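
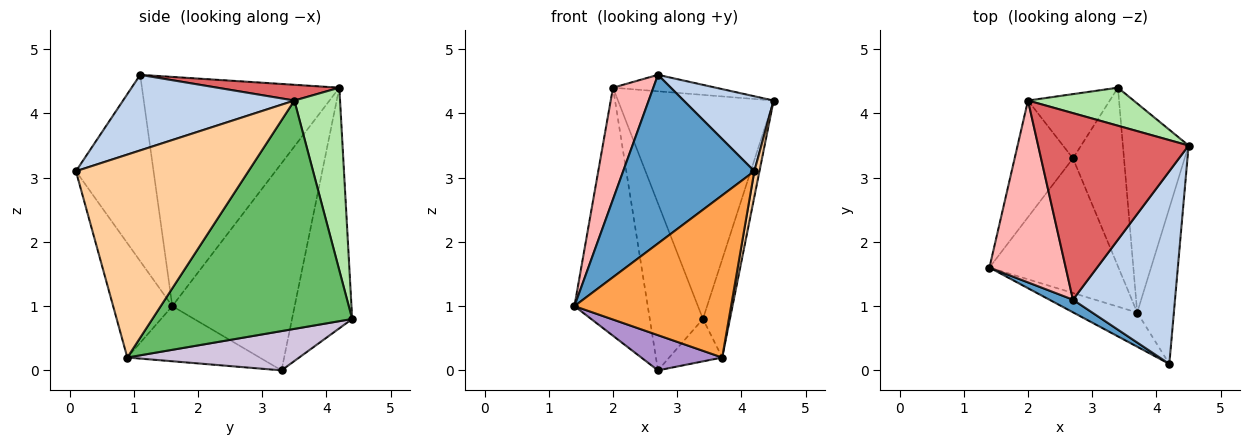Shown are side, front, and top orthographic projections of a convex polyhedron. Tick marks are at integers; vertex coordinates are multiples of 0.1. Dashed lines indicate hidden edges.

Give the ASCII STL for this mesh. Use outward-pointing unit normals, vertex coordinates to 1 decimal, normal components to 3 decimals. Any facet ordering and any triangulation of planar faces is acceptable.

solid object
 facet normal -0.508 -0.859 0.064
  outer loop
   vertex 2.7 1.1 4.6
   vertex 1.4 1.6 1.0
   vertex 4.2 0.1 3.1
  endloop
 endfacet
 facet normal 0.568 -0.298 0.767
  outer loop
   vertex 2.7 1.1 4.6
   vertex 4.2 0.1 3.1
   vertex 4.5 3.5 4.2
  endloop
 endfacet
 facet normal -0.347 -0.918 -0.193
  outer loop
   vertex 3.7 0.9 0.2
   vertex 4.2 0.1 3.1
   vertex 1.4 1.6 1.0
  endloop
 endfacet
 facet normal 0.984 -0.029 -0.178
  outer loop
   vertex 3.7 0.9 0.2
   vertex 4.5 3.5 4.2
   vertex 4.2 0.1 3.1
  endloop
 endfacet
 facet normal 0.953 0.129 -0.274
  outer loop
   vertex 3.7 0.9 0.2
   vertex 3.4 4.4 0.8
   vertex 4.5 3.5 4.2
  endloop
 endfacet
 facet normal 0.278 0.947 0.161
  outer loop
   vertex 2.0 4.2 4.4
   vertex 4.5 3.5 4.2
   vertex 3.4 4.4 0.8
  endloop
 endfacet
 facet normal 0.104 0.087 0.991
  outer loop
   vertex 2.0 4.2 4.4
   vertex 2.7 1.1 4.6
   vertex 4.5 3.5 4.2
  endloop
 endfacet
 facet normal -0.932 -0.190 0.310
  outer loop
   vertex 2.0 4.2 4.4
   vertex 1.4 1.6 1.0
   vertex 2.7 1.1 4.6
  endloop
 endfacet
 facet normal -0.382 -0.234 -0.894
  outer loop
   vertex 2.7 3.3 0.0
   vertex 3.7 0.9 0.2
   vertex 1.4 1.6 1.0
  endloop
 endfacet
 facet normal 0.599 0.185 -0.779
  outer loop
   vertex 2.7 3.3 0.0
   vertex 3.4 4.4 0.8
   vertex 3.7 0.9 0.2
  endloop
 endfacet
 facet normal -0.834 0.500 -0.235
  outer loop
   vertex 2.7 3.3 0.0
   vertex 1.4 1.6 1.0
   vertex 2.0 4.2 4.4
  endloop
 endfacet
 facet normal -0.726 0.642 -0.247
  outer loop
   vertex 2.7 3.3 0.0
   vertex 2.0 4.2 4.4
   vertex 3.4 4.4 0.8
  endloop
 endfacet
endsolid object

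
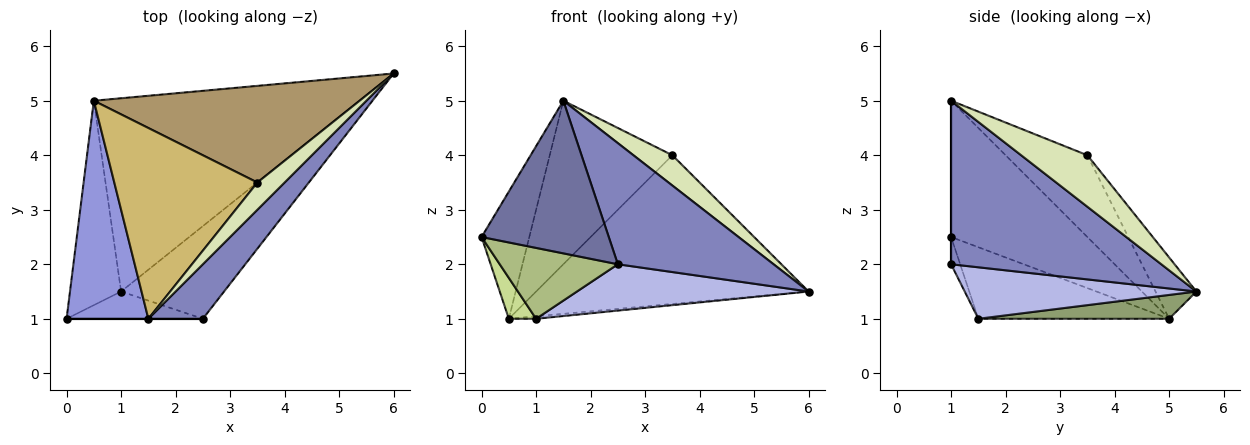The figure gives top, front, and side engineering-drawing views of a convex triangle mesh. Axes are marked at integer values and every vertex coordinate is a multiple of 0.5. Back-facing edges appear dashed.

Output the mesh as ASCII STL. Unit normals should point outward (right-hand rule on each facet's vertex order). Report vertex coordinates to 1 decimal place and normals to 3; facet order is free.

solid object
 facet normal 0.000 -1.000 0.000
  outer loop
   vertex 1.5 1.0 5.0
   vertex 0.0 1.0 2.5
   vertex 2.5 1.0 2.0
  endloop
 endfacet
 facet normal 0.776 -0.575 0.259
  outer loop
   vertex 1.5 1.0 5.0
   vertex 2.5 1.0 2.0
   vertex 6.0 5.5 1.5
  endloop
 endfacet
 facet normal -0.821 0.287 0.493
  outer loop
   vertex 0.5 5.0 1.0
   vertex 0.0 1.0 2.5
   vertex 1.5 1.0 5.0
  endloop
 endfacet
 facet normal 0.408 -0.408 -0.816
  outer loop
   vertex 1.0 1.5 1.0
   vertex 6.0 5.5 1.5
   vertex 2.5 1.0 2.0
  endloop
 endfacet
 facet normal 0.089 0.013 -0.996
  outer loop
   vertex 1.0 1.5 1.0
   vertex 0.5 5.0 1.0
   vertex 6.0 5.5 1.5
  endloop
 endfacet
 facet normal -0.072 -0.931 -0.358
  outer loop
   vertex 1.0 1.5 1.0
   vertex 2.5 1.0 2.0
   vertex 0.0 1.0 2.5
  endloop
 endfacet
 facet normal -0.808 -0.115 -0.577
  outer loop
   vertex 1.0 1.5 1.0
   vertex 0.0 1.0 2.5
   vertex 0.5 5.0 1.0
  endloop
 endfacet
 facet normal 0.784 -0.461 0.415
  outer loop
   vertex 3.5 3.5 4.0
   vertex 1.5 1.0 5.0
   vertex 6.0 5.5 1.5
  endloop
 endfacet
 facet normal -0.125 0.832 0.541
  outer loop
   vertex 3.5 3.5 4.0
   vertex 6.0 5.5 1.5
   vertex 0.5 5.0 1.0
  endloop
 endfacet
 facet normal -0.398 0.597 0.697
  outer loop
   vertex 3.5 3.5 4.0
   vertex 0.5 5.0 1.0
   vertex 1.5 1.0 5.0
  endloop
 endfacet
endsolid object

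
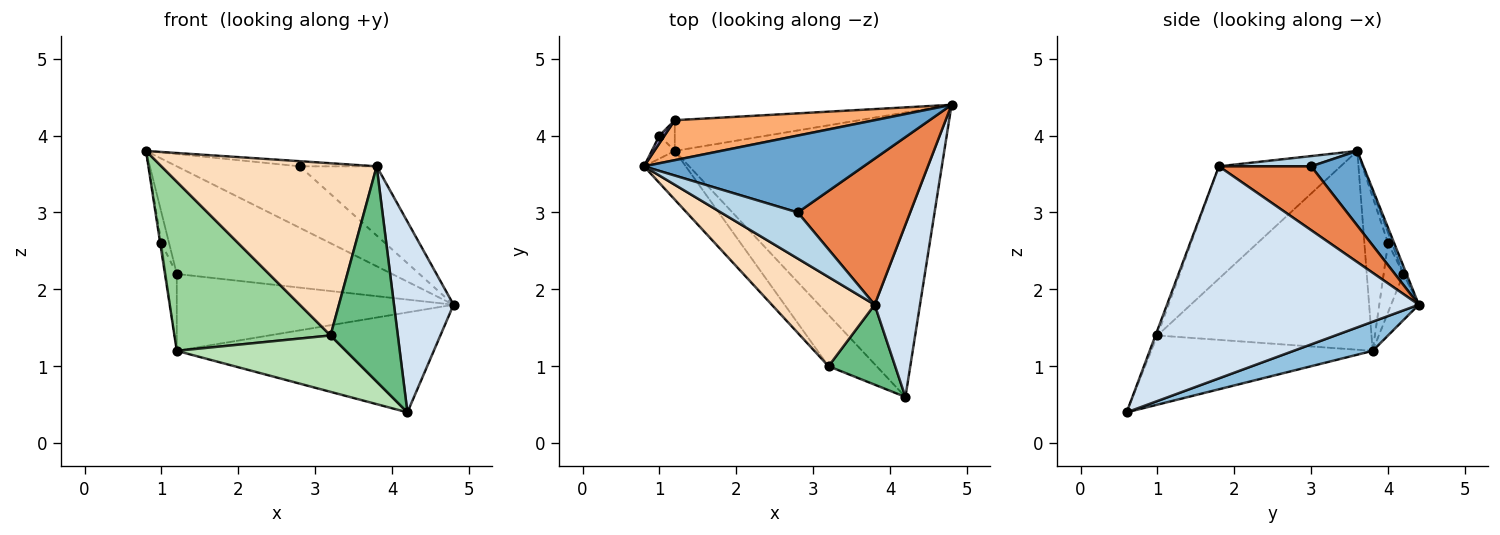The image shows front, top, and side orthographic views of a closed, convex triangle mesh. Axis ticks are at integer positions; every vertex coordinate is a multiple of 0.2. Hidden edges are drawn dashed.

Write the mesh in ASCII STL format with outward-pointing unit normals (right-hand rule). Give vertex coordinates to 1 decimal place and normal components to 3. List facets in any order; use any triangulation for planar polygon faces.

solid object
 facet normal 0.257 0.604 0.755
  outer loop
   vertex 2.8 3.0 3.6
   vertex 4.8 4.4 1.8
   vertex 0.8 3.6 3.8
  endloop
 endfacet
 facet normal 0.101 0.330 -0.939
  outer loop
   vertex 1.2 3.8 1.2
   vertex 4.8 4.4 1.8
   vertex 4.2 0.6 0.4
  endloop
 endfacet
 facet normal 0.131 0.109 0.985
  outer loop
   vertex 3.8 1.8 3.6
   vertex 2.8 3.0 3.6
   vertex 0.8 3.6 3.8
  endloop
 endfacet
 facet normal 0.953 -0.225 0.204
  outer loop
   vertex 3.8 1.8 3.6
   vertex 4.2 0.6 0.4
   vertex 4.8 4.4 1.8
  endloop
 endfacet
 facet normal 0.457 0.381 0.804
  outer loop
   vertex 3.8 1.8 3.6
   vertex 4.8 4.4 1.8
   vertex 2.8 3.0 3.6
  endloop
 endfacet
 facet normal -0.013 0.937 0.348
  outer loop
   vertex 1.2 4.2 2.2
   vertex 0.8 3.6 3.8
   vertex 4.8 4.4 1.8
  endloop
 endfacet
 facet normal -0.092 0.925 -0.370
  outer loop
   vertex 1.2 4.2 2.2
   vertex 4.8 4.4 1.8
   vertex 1.2 3.8 1.2
  endloop
 endfacet
 facet normal -0.449 -0.794 0.411
  outer loop
   vertex 3.2 1.0 1.4
   vertex 3.8 1.8 3.6
   vertex 0.8 3.6 3.8
  endloop
 endfacet
 facet normal -0.027 -0.937 0.348
  outer loop
   vertex 3.2 1.0 1.4
   vertex 4.2 0.6 0.4
   vertex 3.8 1.8 3.6
  endloop
 endfacet
 facet normal -0.797 -0.581 -0.167
  outer loop
   vertex 3.2 1.0 1.4
   vertex 0.8 3.6 3.8
   vertex 1.2 3.8 1.2
  endloop
 endfacet
 facet normal -0.696 -0.531 -0.483
  outer loop
   vertex 3.2 1.0 1.4
   vertex 1.2 3.8 1.2
   vertex 4.2 0.6 0.4
  endloop
 endfacet
 facet normal -0.988 0.049 -0.148
  outer loop
   vertex 1.0 4.0 2.6
   vertex 1.2 3.8 1.2
   vertex 0.8 3.6 3.8
  endloop
 endfacet
 facet normal -0.436 0.873 0.218
  outer loop
   vertex 1.0 4.0 2.6
   vertex 0.8 3.6 3.8
   vertex 1.2 4.2 2.2
  endloop
 endfacet
 facet normal -0.858 0.477 -0.191
  outer loop
   vertex 1.0 4.0 2.6
   vertex 1.2 4.2 2.2
   vertex 1.2 3.8 1.2
  endloop
 endfacet
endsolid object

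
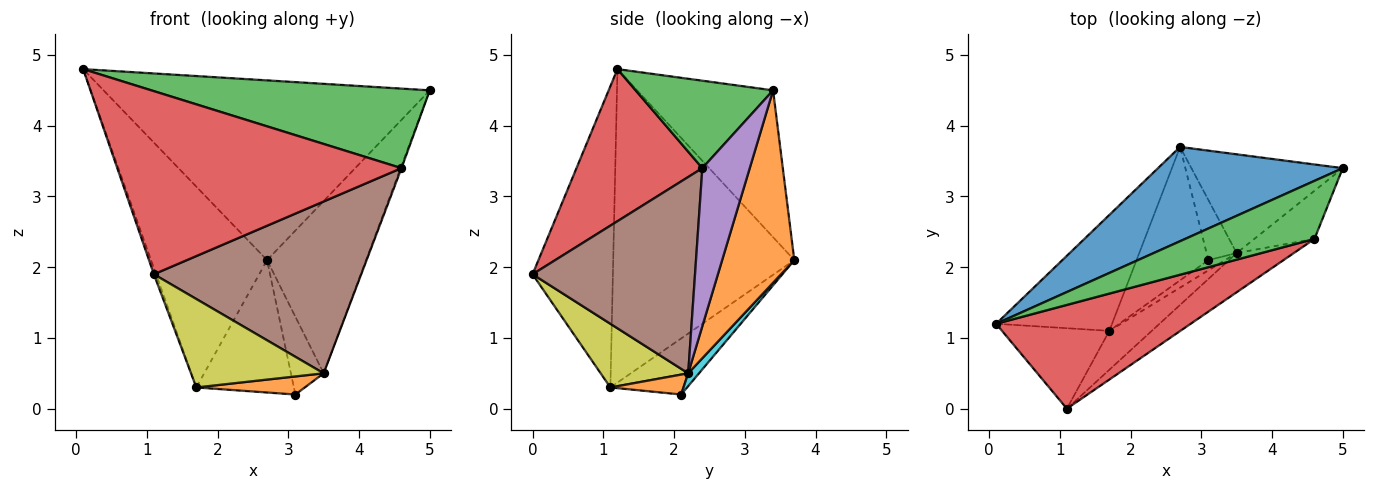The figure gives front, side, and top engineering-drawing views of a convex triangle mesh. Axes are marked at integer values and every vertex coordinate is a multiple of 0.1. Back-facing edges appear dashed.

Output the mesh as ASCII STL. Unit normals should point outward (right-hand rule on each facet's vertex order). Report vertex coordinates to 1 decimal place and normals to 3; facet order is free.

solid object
 facet normal -0.346 0.831 0.436
  outer loop
   vertex 2.7 3.7 2.1
   vertex 0.1 1.2 4.8
   vertex 5.0 3.4 4.5
  endloop
 endfacet
 facet normal 0.534 0.733 -0.420
  outer loop
   vertex 3.5 2.2 0.5
   vertex 2.7 3.7 2.1
   vertex 5.0 3.4 4.5
  endloop
 endfacet
 facet normal 0.370 -0.750 0.547
  outer loop
   vertex 4.6 2.4 3.4
   vertex 5.0 3.4 4.5
   vertex 0.1 1.2 4.8
  endloop
 endfacet
 facet normal 0.360 -0.812 0.460
  outer loop
   vertex 4.6 2.4 3.4
   vertex 0.1 1.2 4.8
   vertex 1.1 0.0 1.9
  endloop
 endfacet
 facet normal 0.934 0.017 -0.356
  outer loop
   vertex 4.6 2.4 3.4
   vertex 3.5 2.2 0.5
   vertex 5.0 3.4 4.5
  endloop
 endfacet
 facet normal 0.607 -0.775 -0.177
  outer loop
   vertex 4.6 2.4 3.4
   vertex 1.1 0.0 1.9
   vertex 3.5 2.2 0.5
  endloop
 endfacet
 facet normal -0.942 0.026 -0.335
  outer loop
   vertex 1.7 1.1 0.3
   vertex 1.1 0.0 1.9
   vertex 0.1 1.2 4.8
  endloop
 endfacet
 facet normal -0.804 0.515 -0.297
  outer loop
   vertex 1.7 1.1 0.3
   vertex 0.1 1.2 4.8
   vertex 2.7 3.7 2.1
  endloop
 endfacet
 facet normal 0.517 -0.783 -0.345
  outer loop
   vertex 1.7 1.1 0.3
   vertex 3.5 2.2 0.5
   vertex 1.1 0.0 1.9
  endloop
 endfacet
 facet normal 0.252 0.766 -0.592
  outer loop
   vertex 3.1 2.1 0.2
   vertex 2.7 3.7 2.1
   vertex 3.5 2.2 0.5
  endloop
 endfacet
 facet normal -0.485 0.616 -0.621
  outer loop
   vertex 3.1 2.1 0.2
   vertex 1.7 1.1 0.3
   vertex 2.7 3.7 2.1
  endloop
 endfacet
 facet normal 0.506 -0.751 -0.424
  outer loop
   vertex 3.1 2.1 0.2
   vertex 3.5 2.2 0.5
   vertex 1.7 1.1 0.3
  endloop
 endfacet
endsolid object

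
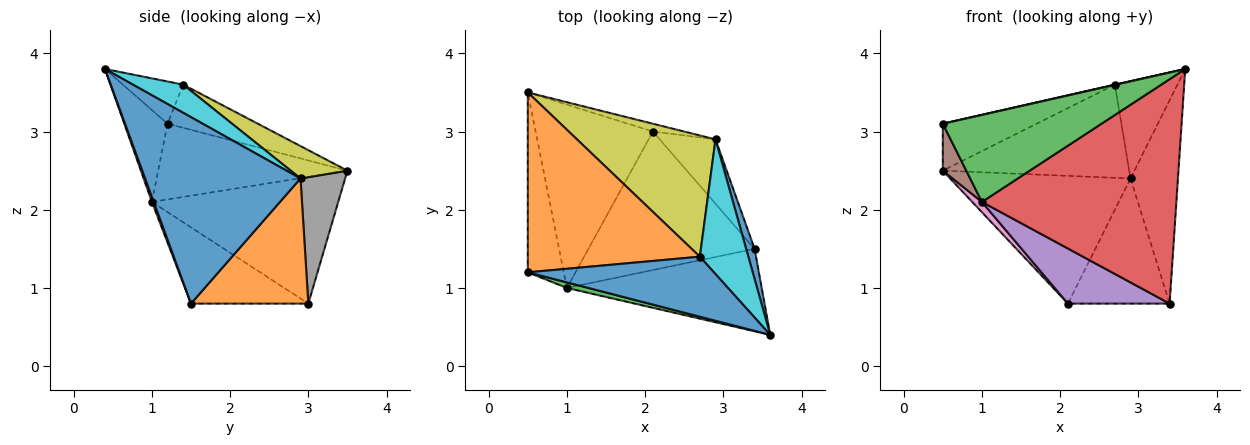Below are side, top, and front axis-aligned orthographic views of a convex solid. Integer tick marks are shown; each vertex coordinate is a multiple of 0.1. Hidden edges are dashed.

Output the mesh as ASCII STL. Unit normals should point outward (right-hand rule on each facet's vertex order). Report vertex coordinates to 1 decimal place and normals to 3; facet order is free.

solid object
 facet normal -0.221 -0.004 0.975
  outer loop
   vertex 2.7 1.4 3.6
   vertex 0.5 1.2 3.1
   vertex 3.6 0.4 3.8
  endloop
 endfacet
 facet normal -0.236 0.245 0.940
  outer loop
   vertex 2.7 1.4 3.6
   vertex 0.5 3.5 2.5
   vertex 0.5 1.2 3.1
  endloop
 endfacet
 facet normal -0.262 -0.963 0.061
  outer loop
   vertex 1.0 1.0 2.1
   vertex 3.6 0.4 3.8
   vertex 0.5 1.2 3.1
  endloop
 endfacet
 facet normal 0.009 -0.939 -0.345
  outer loop
   vertex 1.0 1.0 2.1
   vertex 3.4 1.5 0.8
   vertex 3.6 0.4 3.8
  endloop
 endfacet
 facet normal -0.392 -0.340 -0.855
  outer loop
   vertex 1.0 1.0 2.1
   vertex 2.1 3.0 0.8
   vertex 3.4 1.5 0.8
  endloop
 endfacet
 facet normal -0.898 -0.111 -0.427
  outer loop
   vertex 1.0 1.0 2.1
   vertex 0.5 1.2 3.1
   vertex 0.5 3.5 2.5
  endloop
 endfacet
 facet normal -0.733 -0.038 -0.679
  outer loop
   vertex 1.0 1.0 2.1
   vertex 0.5 3.5 2.5
   vertex 2.1 3.0 0.8
  endloop
 endfacet
 facet normal 0.240 0.969 -0.059
  outer loop
   vertex 2.9 2.9 2.4
   vertex 2.1 3.0 0.8
   vertex 0.5 3.5 2.5
  endloop
 endfacet
 facet normal 0.182 0.599 0.779
  outer loop
   vertex 2.9 2.9 2.4
   vertex 0.5 3.5 2.5
   vertex 2.7 1.4 3.6
  endloop
 endfacet
 facet normal 0.426 0.530 0.733
  outer loop
   vertex 2.9 2.9 2.4
   vertex 2.7 1.4 3.6
   vertex 3.6 0.4 3.8
  endloop
 endfacet
 facet normal 0.956 0.292 0.043
  outer loop
   vertex 2.9 2.9 2.4
   vertex 3.6 0.4 3.8
   vertex 3.4 1.5 0.8
  endloop
 endfacet
 facet normal 0.716 0.621 -0.319
  outer loop
   vertex 2.9 2.9 2.4
   vertex 3.4 1.5 0.8
   vertex 2.1 3.0 0.8
  endloop
 endfacet
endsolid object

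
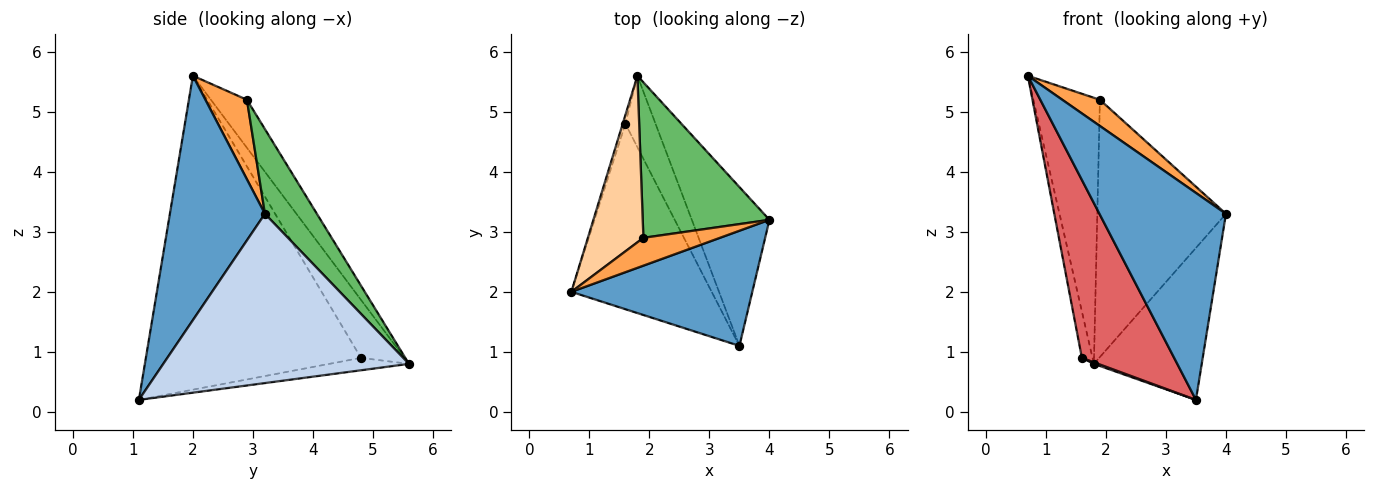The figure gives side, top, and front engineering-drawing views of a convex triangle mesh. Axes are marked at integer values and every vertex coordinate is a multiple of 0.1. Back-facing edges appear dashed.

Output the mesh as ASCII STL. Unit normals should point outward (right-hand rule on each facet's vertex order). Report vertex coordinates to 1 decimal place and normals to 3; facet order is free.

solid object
 facet normal 0.549 -0.731 0.406
  outer loop
   vertex 3.5 1.1 0.2
   vertex 4.0 3.2 3.3
   vertex 0.7 2.0 5.6
  endloop
 endfacet
 facet normal 0.844 0.371 -0.387
  outer loop
   vertex 3.5 1.1 0.2
   vertex 1.8 5.6 0.8
   vertex 4.0 3.2 3.3
  endloop
 endfacet
 facet normal 0.603 -0.547 0.581
  outer loop
   vertex 1.9 2.9 5.2
   vertex 0.7 2.0 5.6
   vertex 4.0 3.2 3.3
  endloop
 endfacet
 facet normal -0.417 0.770 0.482
  outer loop
   vertex 1.9 2.9 5.2
   vertex 1.8 5.6 0.8
   vertex 0.7 2.0 5.6
  endloop
 endfacet
 facet normal 0.327 0.809 0.489
  outer loop
   vertex 1.9 2.9 5.2
   vertex 4.0 3.2 3.3
   vertex 1.8 5.6 0.8
  endloop
 endfacet
 facet normal -0.970 0.237 -0.045
  outer loop
   vertex 1.6 4.8 0.9
   vertex 0.7 2.0 5.6
   vertex 1.8 5.6 0.8
  endloop
 endfacet
 facet normal -0.850 -0.365 -0.380
  outer loop
   vertex 1.6 4.8 0.9
   vertex 3.5 1.1 0.2
   vertex 0.7 2.0 5.6
  endloop
 endfacet
 facet normal -0.380 -0.020 -0.925
  outer loop
   vertex 1.6 4.8 0.9
   vertex 1.8 5.6 0.8
   vertex 3.5 1.1 0.2
  endloop
 endfacet
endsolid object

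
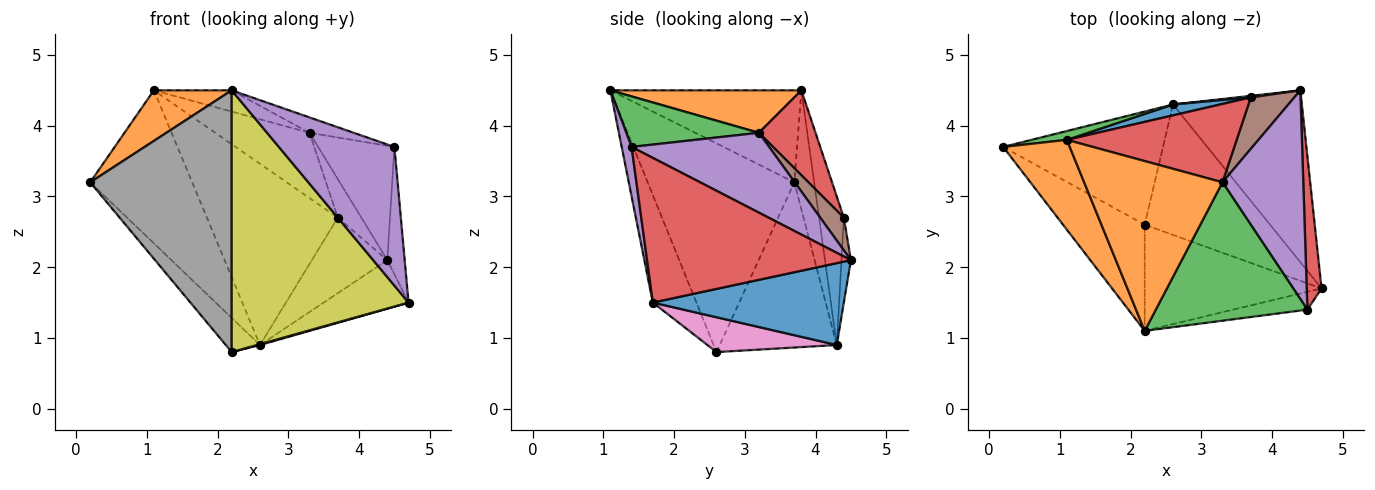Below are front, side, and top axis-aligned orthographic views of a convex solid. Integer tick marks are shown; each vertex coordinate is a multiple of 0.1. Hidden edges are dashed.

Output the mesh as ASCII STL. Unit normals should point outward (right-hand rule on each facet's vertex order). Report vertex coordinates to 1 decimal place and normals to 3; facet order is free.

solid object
 facet normal 0.522 0.232 -0.821
  outer loop
   vertex 2.6 4.3 0.9
   vertex 4.4 4.5 2.1
   vertex 4.7 1.7 1.5
  endloop
 endfacet
 facet normal -0.769 -0.313 0.557
  outer loop
   vertex 1.1 3.8 4.5
   vertex 0.2 3.7 3.2
   vertex 2.2 1.1 4.5
  endloop
 endfacet
 facet normal -0.191 0.980 0.057
  outer loop
   vertex 1.1 3.8 4.5
   vertex 2.6 4.3 0.9
   vertex 0.2 3.7 3.2
  endloop
 endfacet
 facet normal 0.991 0.084 0.102
  outer loop
   vertex 4.5 1.4 3.7
   vertex 4.7 1.7 1.5
   vertex 4.4 4.5 2.1
  endloop
 endfacet
 facet normal 0.085 -0.988 -0.127
  outer loop
   vertex 4.5 1.4 3.7
   vertex 2.2 1.1 4.5
   vertex 4.7 1.7 1.5
  endloop
 endfacet
 facet normal -0.703 0.206 -0.680
  outer loop
   vertex 2.2 2.6 0.8
   vertex 0.2 3.7 3.2
   vertex 2.6 4.3 0.9
  endloop
 endfacet
 facet normal 0.268 -0.006 -0.964
  outer loop
   vertex 2.2 2.6 0.8
   vertex 2.6 4.3 0.9
   vertex 4.7 1.7 1.5
  endloop
 endfacet
 facet normal -0.693 -0.668 -0.271
  outer loop
   vertex 2.2 2.6 0.8
   vertex 2.2 1.1 4.5
   vertex 0.2 3.7 3.2
  endloop
 endfacet
 facet normal -0.223 -0.903 -0.366
  outer loop
   vertex 2.2 2.6 0.8
   vertex 4.7 1.7 1.5
   vertex 2.2 1.1 4.5
  endloop
 endfacet
 facet normal -0.124 0.992 0.021
  outer loop
   vertex 3.7 4.4 2.7
   vertex 4.4 4.5 2.1
   vertex 2.6 4.3 0.9
  endloop
 endfacet
 facet normal -0.186 0.981 0.059
  outer loop
   vertex 3.7 4.4 2.7
   vertex 2.6 4.3 0.9
   vertex 1.1 3.8 4.5
  endloop
 endfacet
 facet normal 0.291 0.119 0.949
  outer loop
   vertex 3.3 3.2 3.9
   vertex 1.1 3.8 4.5
   vertex 2.2 1.1 4.5
  endloop
 endfacet
 facet normal 0.314 0.105 0.943
  outer loop
   vertex 3.3 3.2 3.9
   vertex 2.2 1.1 4.5
   vertex 4.5 1.4 3.7
  endloop
 endfacet
 facet normal 0.359 0.598 0.717
  outer loop
   vertex 3.3 3.2 3.9
   vertex 3.7 4.4 2.7
   vertex 1.1 3.8 4.5
  endloop
 endfacet
 facet normal 0.655 0.363 0.663
  outer loop
   vertex 3.3 3.2 3.9
   vertex 4.5 1.4 3.7
   vertex 4.4 4.5 2.1
  endloop
 endfacet
 facet normal 0.514 0.514 0.686
  outer loop
   vertex 3.3 3.2 3.9
   vertex 4.4 4.5 2.1
   vertex 3.7 4.4 2.7
  endloop
 endfacet
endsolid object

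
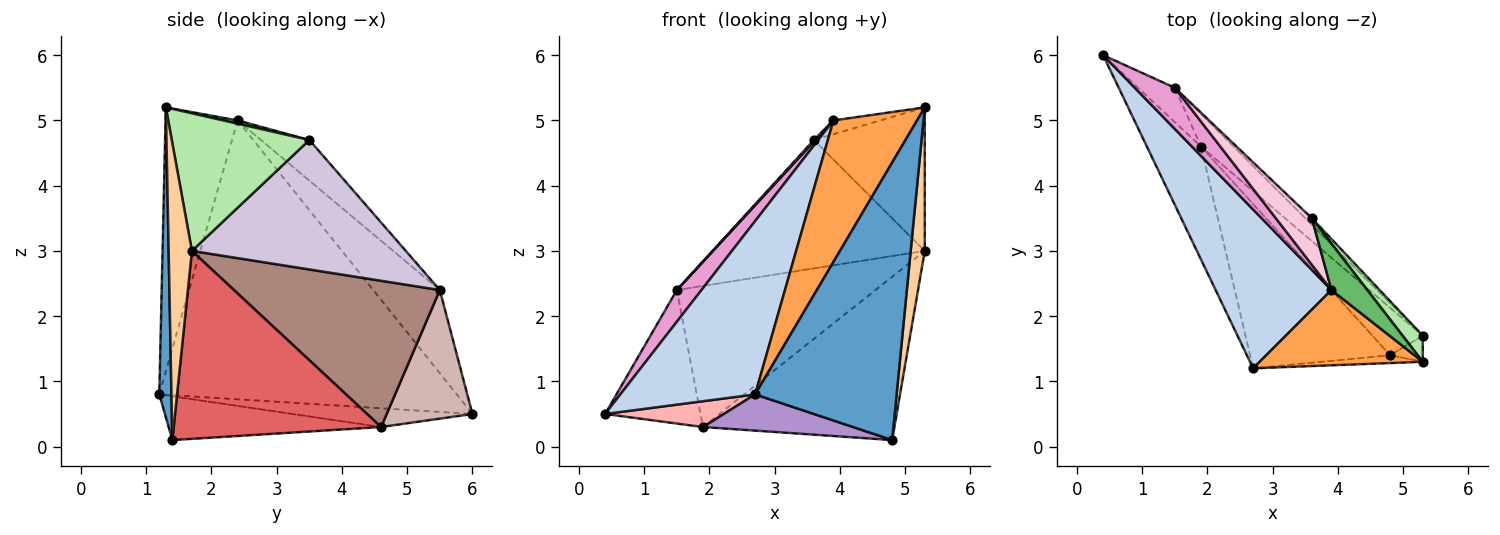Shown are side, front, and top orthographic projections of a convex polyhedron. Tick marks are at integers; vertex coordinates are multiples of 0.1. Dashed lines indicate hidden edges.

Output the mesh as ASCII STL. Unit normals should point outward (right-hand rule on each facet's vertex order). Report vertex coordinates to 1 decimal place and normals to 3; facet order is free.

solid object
 facet normal 0.086 -0.996 -0.028
  outer loop
   vertex 4.8 1.4 0.1
   vertex 5.3 1.3 5.2
   vertex 2.7 1.2 0.8
  endloop
 endfacet
 facet normal -0.852 -0.386 0.354
  outer loop
   vertex 3.9 2.4 5.0
   vertex 0.4 6.0 0.5
   vertex 2.7 1.2 0.8
  endloop
 endfacet
 facet normal -0.605 -0.703 0.374
  outer loop
   vertex 3.9 2.4 5.0
   vertex 2.7 1.2 0.8
   vertex 5.3 1.3 5.2
  endloop
 endfacet
 facet normal 0.852 -0.515 -0.094
  outer loop
   vertex 5.3 1.7 3.0
   vertex 5.3 1.3 5.2
   vertex 4.8 1.4 0.1
  endloop
 endfacet
 facet normal 0.087 0.284 0.955
  outer loop
   vertex 3.6 3.5 4.7
   vertex 3.9 2.4 5.0
   vertex 5.3 1.3 5.2
  endloop
 endfacet
 facet normal 0.774 0.624 0.113
  outer loop
   vertex 3.6 3.5 4.7
   vertex 5.3 1.3 5.2
   vertex 5.3 1.7 3.0
  endloop
 endfacet
 facet normal 0.721 0.665 -0.193
  outer loop
   vertex 1.9 4.6 0.3
   vertex 5.3 1.7 3.0
   vertex 4.8 1.4 0.1
  endloop
 endfacet
 facet normal -0.320 -0.211 -0.924
  outer loop
   vertex 1.9 4.6 0.3
   vertex 2.7 1.2 0.8
   vertex 0.4 6.0 0.5
  endloop
 endfacet
 facet normal -0.292 -0.206 -0.934
  outer loop
   vertex 1.9 4.6 0.3
   vertex 4.8 1.4 0.1
   vertex 2.7 1.2 0.8
  endloop
 endfacet
 facet normal 0.709 0.704 -0.036
  outer loop
   vertex 1.5 5.5 2.4
   vertex 3.6 3.5 4.7
   vertex 5.3 1.7 3.0
  endloop
 endfacet
 facet normal 0.711 0.686 -0.158
  outer loop
   vertex 1.5 5.5 2.4
   vertex 5.3 1.7 3.0
   vertex 1.9 4.6 0.3
  endloop
 endfacet
 facet normal 0.657 0.730 -0.188
  outer loop
   vertex 1.5 5.5 2.4
   vertex 1.9 4.6 0.3
   vertex 0.4 6.0 0.5
  endloop
 endfacet
 facet normal -0.855 -0.317 0.412
  outer loop
   vertex 1.5 5.5 2.4
   vertex 0.4 6.0 0.5
   vertex 3.9 2.4 5.0
  endloop
 endfacet
 facet normal -0.748 -0.023 0.663
  outer loop
   vertex 1.5 5.5 2.4
   vertex 3.9 2.4 5.0
   vertex 3.6 3.5 4.7
  endloop
 endfacet
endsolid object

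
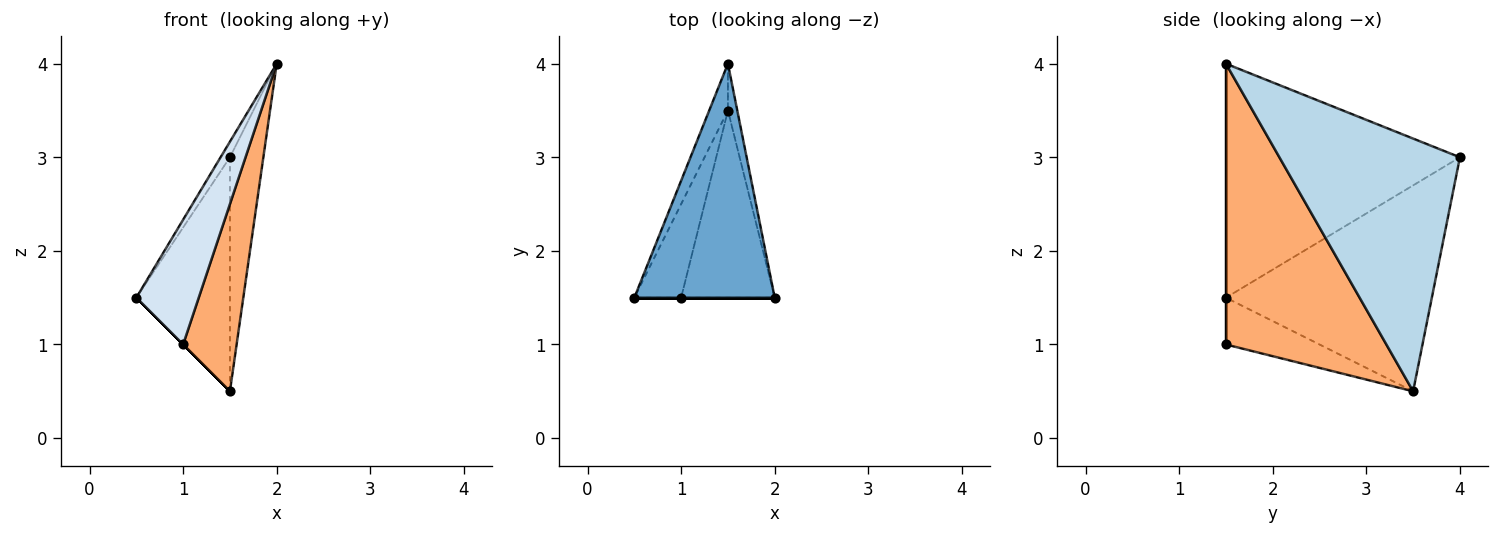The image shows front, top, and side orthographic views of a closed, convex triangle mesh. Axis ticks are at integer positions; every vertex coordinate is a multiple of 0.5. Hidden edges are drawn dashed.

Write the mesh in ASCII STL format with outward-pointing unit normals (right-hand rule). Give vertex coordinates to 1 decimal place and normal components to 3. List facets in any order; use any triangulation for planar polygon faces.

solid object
 facet normal -0.857 0.034 0.514
  outer loop
   vertex 1.5 4.0 3.0
   vertex 0.5 1.5 1.5
   vertex 2.0 1.5 4.0
  endloop
 endfacet
 facet normal -0.907 0.412 -0.082
  outer loop
   vertex 1.5 3.5 0.5
   vertex 0.5 1.5 1.5
   vertex 1.5 4.0 3.0
  endloop
 endfacet
 facet normal 0.983 0.182 -0.036
  outer loop
   vertex 1.5 3.5 0.5
   vertex 1.5 4.0 3.0
   vertex 2.0 1.5 4.0
  endloop
 endfacet
 facet normal 0.000 -1.000 0.000
  outer loop
   vertex 1.0 1.5 1.0
   vertex 2.0 1.5 4.0
   vertex 0.5 1.5 1.5
  endloop
 endfacet
 facet normal -0.707 0.000 -0.707
  outer loop
   vertex 1.0 1.5 1.0
   vertex 0.5 1.5 1.5
   vertex 1.5 3.5 0.5
  endloop
 endfacet
 facet normal 0.905 -0.302 -0.302
  outer loop
   vertex 1.0 1.5 1.0
   vertex 1.5 3.5 0.5
   vertex 2.0 1.5 4.0
  endloop
 endfacet
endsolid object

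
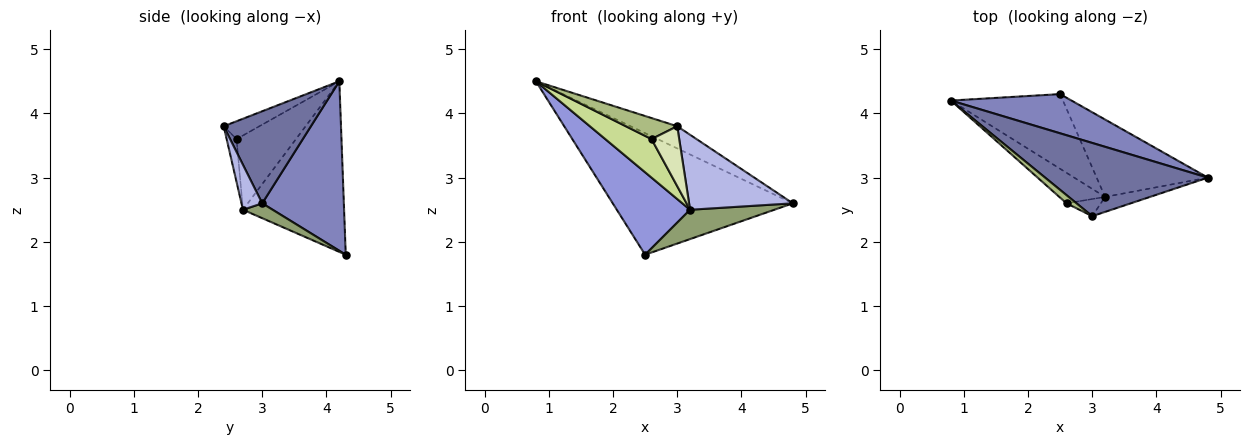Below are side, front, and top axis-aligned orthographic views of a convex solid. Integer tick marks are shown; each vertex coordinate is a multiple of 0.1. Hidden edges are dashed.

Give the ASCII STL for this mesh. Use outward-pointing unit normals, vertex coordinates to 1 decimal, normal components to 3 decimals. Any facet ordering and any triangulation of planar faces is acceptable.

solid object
 facet normal 0.476 0.255 0.842
  outer loop
   vertex 3.0 2.4 3.8
   vertex 4.8 3.0 2.6
   vertex 0.8 4.2 4.5
  endloop
 endfacet
 facet normal 0.396 0.874 0.282
  outer loop
   vertex 2.5 4.3 1.8
   vertex 0.8 4.2 4.5
   vertex 4.8 3.0 2.6
  endloop
 endfacet
 facet normal -0.715 -0.518 -0.469
  outer loop
   vertex 3.2 2.7 2.5
   vertex 0.8 4.2 4.5
   vertex 2.5 4.3 1.8
  endloop
 endfacet
 facet normal 0.192 -0.962 -0.192
  outer loop
   vertex 3.2 2.7 2.5
   vertex 4.8 3.0 2.6
   vertex 3.0 2.4 3.8
  endloop
 endfacet
 facet normal 0.124 -0.352 -0.928
  outer loop
   vertex 3.2 2.7 2.5
   vertex 2.5 4.3 1.8
   vertex 4.8 3.0 2.6
  endloop
 endfacet
 facet normal -0.543 -0.782 0.304
  outer loop
   vertex 2.6 2.6 3.6
   vertex 3.0 2.4 3.8
   vertex 0.8 4.2 4.5
  endloop
 endfacet
 facet normal -0.710 -0.552 -0.437
  outer loop
   vertex 2.6 2.6 3.6
   vertex 0.8 4.2 4.5
   vertex 3.2 2.7 2.5
  endloop
 endfacet
 facet normal -0.325 -0.909 -0.260
  outer loop
   vertex 2.6 2.6 3.6
   vertex 3.2 2.7 2.5
   vertex 3.0 2.4 3.8
  endloop
 endfacet
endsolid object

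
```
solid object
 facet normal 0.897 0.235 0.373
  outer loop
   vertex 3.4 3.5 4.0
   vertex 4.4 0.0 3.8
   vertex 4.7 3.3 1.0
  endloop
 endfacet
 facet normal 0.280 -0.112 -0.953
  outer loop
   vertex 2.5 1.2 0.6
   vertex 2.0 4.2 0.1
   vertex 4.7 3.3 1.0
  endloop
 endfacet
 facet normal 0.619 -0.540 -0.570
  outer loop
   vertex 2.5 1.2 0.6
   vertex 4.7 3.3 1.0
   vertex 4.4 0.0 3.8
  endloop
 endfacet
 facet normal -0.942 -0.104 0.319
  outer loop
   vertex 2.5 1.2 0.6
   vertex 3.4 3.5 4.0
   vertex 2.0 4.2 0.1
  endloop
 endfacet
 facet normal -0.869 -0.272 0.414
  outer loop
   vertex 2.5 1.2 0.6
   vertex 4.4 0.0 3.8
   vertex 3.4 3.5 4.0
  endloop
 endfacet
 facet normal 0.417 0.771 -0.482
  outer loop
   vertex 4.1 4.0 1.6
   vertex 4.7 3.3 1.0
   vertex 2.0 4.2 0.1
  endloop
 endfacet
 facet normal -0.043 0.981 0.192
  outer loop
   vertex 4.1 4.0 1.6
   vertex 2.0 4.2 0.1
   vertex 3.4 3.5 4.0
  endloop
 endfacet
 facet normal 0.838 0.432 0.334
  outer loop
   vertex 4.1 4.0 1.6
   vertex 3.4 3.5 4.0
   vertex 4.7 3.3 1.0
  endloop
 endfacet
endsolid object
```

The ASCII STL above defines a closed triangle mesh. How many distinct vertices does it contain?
6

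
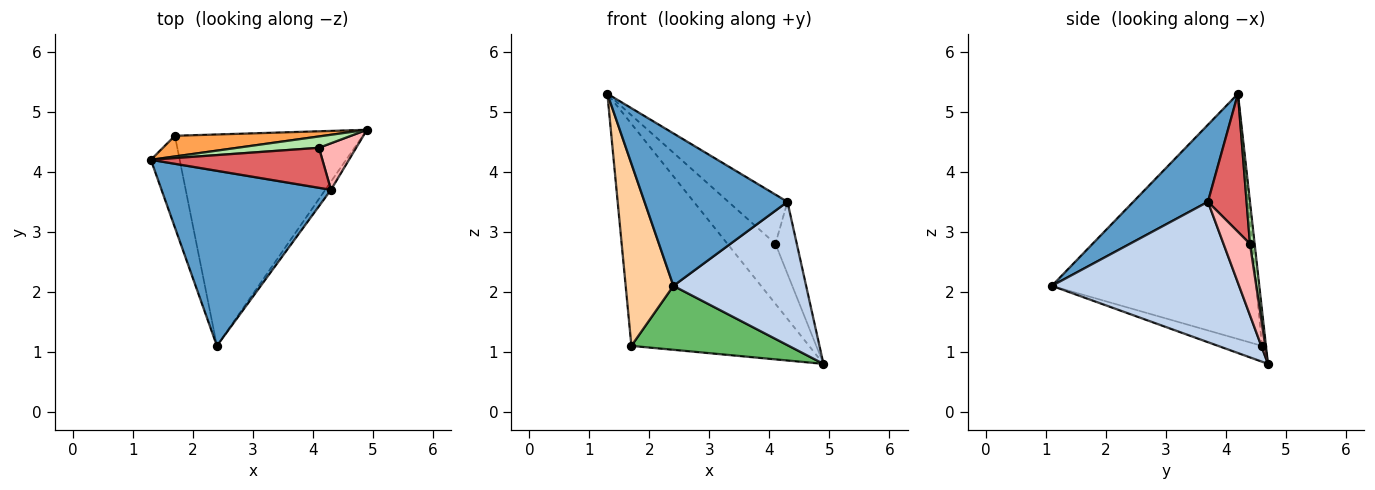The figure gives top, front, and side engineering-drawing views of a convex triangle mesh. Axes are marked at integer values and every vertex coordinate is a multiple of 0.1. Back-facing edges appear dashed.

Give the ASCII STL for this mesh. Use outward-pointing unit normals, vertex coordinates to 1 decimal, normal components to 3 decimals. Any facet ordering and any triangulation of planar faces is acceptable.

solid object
 facet normal 0.324 -0.621 0.713
  outer loop
   vertex 4.3 3.7 3.5
   vertex 1.3 4.2 5.3
   vertex 2.4 1.1 2.1
  endloop
 endfacet
 facet normal 0.815 -0.578 -0.033
  outer loop
   vertex 4.3 3.7 3.5
   vertex 2.4 1.1 2.1
   vertex 4.9 4.7 0.8
  endloop
 endfacet
 facet normal -0.022 0.995 0.093
  outer loop
   vertex 1.7 4.6 1.1
   vertex 1.3 4.2 5.3
   vertex 4.9 4.7 0.8
  endloop
 endfacet
 facet normal -0.967 -0.226 -0.114
  outer loop
   vertex 1.7 4.6 1.1
   vertex 2.4 1.1 2.1
   vertex 1.3 4.2 5.3
  endloop
 endfacet
 facet normal -0.080 -0.289 -0.954
  outer loop
   vertex 1.7 4.6 1.1
   vertex 4.9 4.7 0.8
   vertex 2.4 1.1 2.1
  endloop
 endfacet
 facet normal 0.095 0.978 0.185
  outer loop
   vertex 4.1 4.4 2.8
   vertex 4.9 4.7 0.8
   vertex 1.3 4.2 5.3
  endloop
 endfacet
 facet normal 0.453 0.692 0.562
  outer loop
   vertex 4.1 4.4 2.8
   vertex 1.3 4.2 5.3
   vertex 4.3 3.7 3.5
  endloop
 endfacet
 facet normal 0.721 0.582 0.376
  outer loop
   vertex 4.1 4.4 2.8
   vertex 4.3 3.7 3.5
   vertex 4.9 4.7 0.8
  endloop
 endfacet
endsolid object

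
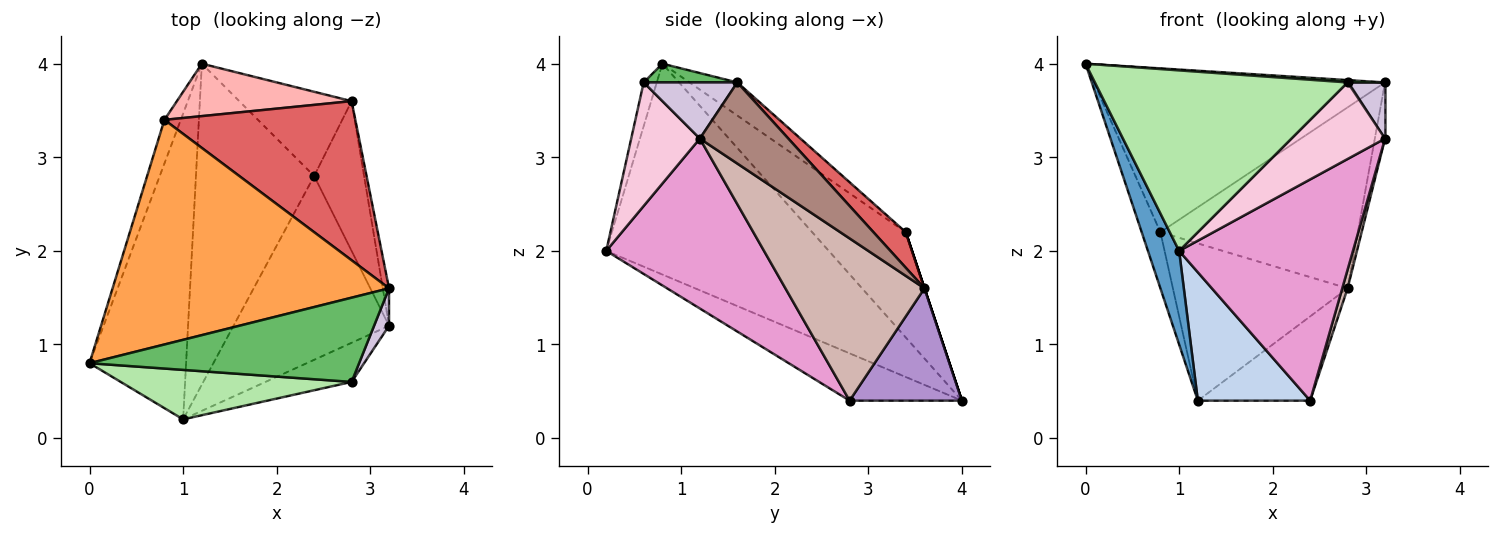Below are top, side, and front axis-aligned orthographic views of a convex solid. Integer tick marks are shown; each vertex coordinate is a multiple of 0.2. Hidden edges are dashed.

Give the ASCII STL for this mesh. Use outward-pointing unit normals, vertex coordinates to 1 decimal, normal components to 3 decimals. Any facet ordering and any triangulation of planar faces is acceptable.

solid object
 facet normal -0.902 -0.126 -0.413
  outer loop
   vertex 1.0 0.2 2.0
   vertex 0.0 0.8 4.0
   vertex 1.2 4.0 0.4
  endloop
 endfacet
 facet normal -0.348 -0.348 -0.870
  outer loop
   vertex 2.4 2.8 0.4
   vertex 1.0 0.2 2.0
   vertex 1.2 4.0 0.4
  endloop
 endfacet
 facet normal -0.096 0.586 0.804
  outer loop
   vertex 0.8 3.4 2.2
   vertex 0.0 0.8 4.0
   vertex 3.2 1.6 3.8
  endloop
 endfacet
 facet normal -0.969 0.194 -0.151
  outer loop
   vertex 0.8 3.4 2.2
   vertex 1.2 4.0 0.4
   vertex 0.0 0.8 4.0
  endloop
 endfacet
 facet normal 0.069 -0.028 0.997
  outer loop
   vertex 2.8 0.6 3.8
   vertex 3.2 1.6 3.8
   vertex 0.0 0.8 4.0
  endloop
 endfacet
 facet normal -0.050 -0.963 0.264
  outer loop
   vertex 2.8 0.6 3.8
   vertex 0.0 0.8 4.0
   vertex 1.0 0.2 2.0
  endloop
 endfacet
 facet normal 0.122 0.745 0.655
  outer loop
   vertex 2.8 3.6 1.6
   vertex 0.8 3.4 2.2
   vertex 3.2 1.6 3.8
  endloop
 endfacet
 facet normal 0.000 0.949 0.316
  outer loop
   vertex 2.8 3.6 1.6
   vertex 1.2 4.0 0.4
   vertex 0.8 3.4 2.2
  endloop
 endfacet
 facet normal 0.577 0.577 -0.577
  outer loop
   vertex 2.8 3.6 1.6
   vertex 2.4 2.8 0.4
   vertex 1.2 4.0 0.4
  endloop
 endfacet
 facet normal 0.901 -0.361 0.240
  outer loop
   vertex 3.2 1.2 3.2
   vertex 3.2 1.6 3.8
   vertex 2.8 0.6 3.8
  endloop
 endfacet
 facet normal 0.991 0.114 -0.076
  outer loop
   vertex 3.2 1.2 3.2
   vertex 2.8 3.6 1.6
   vertex 3.2 1.6 3.8
  endloop
 endfacet
 facet normal 0.955 -0.037 -0.294
  outer loop
   vertex 3.2 1.2 3.2
   vertex 2.4 2.8 0.4
   vertex 2.8 3.6 1.6
  endloop
 endfacet
 facet normal 0.572 -0.631 -0.524
  outer loop
   vertex 3.2 1.2 3.2
   vertex 1.0 0.2 2.0
   vertex 2.4 2.8 0.4
  endloop
 endfacet
 facet normal 0.547 -0.746 -0.381
  outer loop
   vertex 3.2 1.2 3.2
   vertex 2.8 0.6 3.8
   vertex 1.0 0.2 2.0
  endloop
 endfacet
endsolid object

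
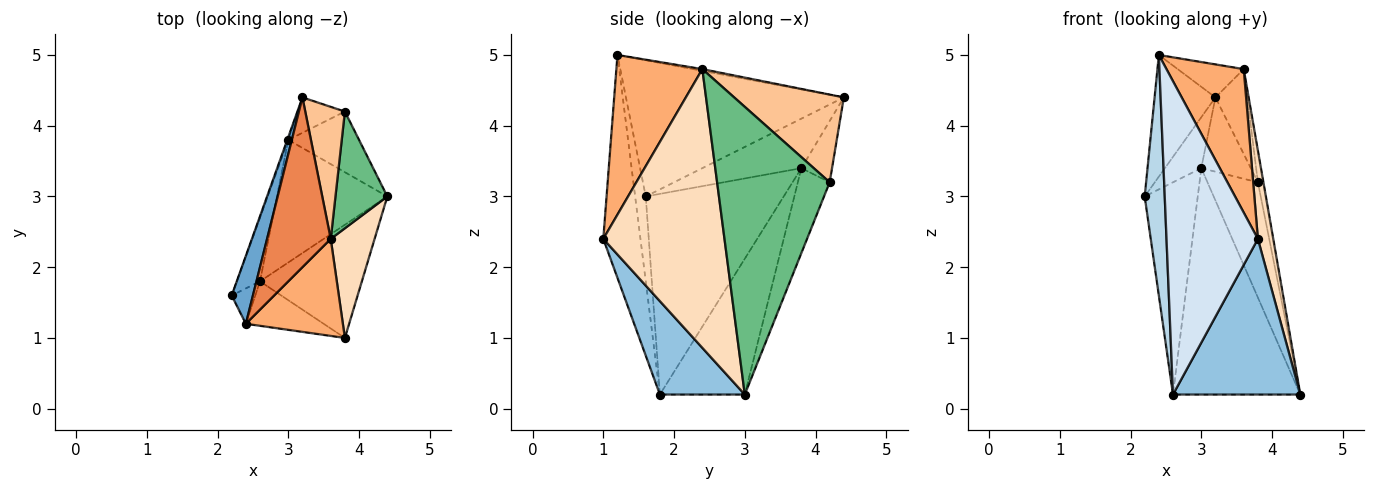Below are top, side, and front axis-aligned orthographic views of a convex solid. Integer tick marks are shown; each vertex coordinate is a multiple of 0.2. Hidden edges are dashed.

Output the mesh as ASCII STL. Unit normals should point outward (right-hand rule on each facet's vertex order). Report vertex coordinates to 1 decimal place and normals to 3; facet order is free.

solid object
 facet normal -0.952 0.266 0.148
  outer loop
   vertex 2.4 1.2 5.0
   vertex 3.2 4.4 4.4
   vertex 2.2 1.6 3.0
  endloop
 endfacet
 facet normal 0.475 -0.712 -0.518
  outer loop
   vertex 2.6 1.8 0.2
   vertex 4.4 3.0 0.2
   vertex 3.8 1.0 2.4
  endloop
 endfacet
 facet normal -0.464 -0.876 -0.129
  outer loop
   vertex 2.6 1.8 0.2
   vertex 2.4 1.2 5.0
   vertex 2.2 1.6 3.0
  endloop
 endfacet
 facet normal -0.373 -0.918 -0.130
  outer loop
   vertex 2.6 1.8 0.2
   vertex 3.8 1.0 2.4
   vertex 2.4 1.2 5.0
  endloop
 endfacet
 facet normal -0.027 0.191 0.981
  outer loop
   vertex 3.6 2.4 4.8
   vertex 3.2 4.4 4.4
   vertex 2.4 1.2 5.0
  endloop
 endfacet
 facet normal 0.678 -0.609 0.412
  outer loop
   vertex 3.6 2.4 4.8
   vertex 2.4 1.2 5.0
   vertex 3.8 1.0 2.4
  endloop
 endfacet
 facet normal 0.881 0.256 0.398
  outer loop
   vertex 3.6 2.4 4.8
   vertex 3.8 4.2 3.2
   vertex 3.2 4.4 4.4
  endloop
 endfacet
 facet normal 0.980 -0.124 0.154
  outer loop
   vertex 3.6 2.4 4.8
   vertex 3.8 1.0 2.4
   vertex 4.4 3.0 0.2
  endloop
 endfacet
 facet normal 0.983 0.048 0.177
  outer loop
   vertex 3.6 2.4 4.8
   vertex 4.4 3.0 0.2
   vertex 3.8 4.2 3.2
  endloop
 endfacet
 facet normal -0.488 0.788 -0.375
  outer loop
   vertex 3.0 3.8 3.4
   vertex 3.2 4.4 4.4
   vertex 3.8 4.2 3.2
  endloop
 endfacet
 facet normal -0.938 0.345 -0.019
  outer loop
   vertex 3.0 3.8 3.4
   vertex 2.2 1.6 3.0
   vertex 3.2 4.4 4.4
  endloop
 endfacet
 facet normal -0.928 0.357 -0.107
  outer loop
   vertex 3.0 3.8 3.4
   vertex 2.6 1.8 0.2
   vertex 2.2 1.6 3.0
  endloop
 endfacet
 facet normal -0.506 0.759 -0.411
  outer loop
   vertex 3.0 3.8 3.4
   vertex 4.4 3.0 0.2
   vertex 2.6 1.8 0.2
  endloop
 endfacet
 facet normal -0.488 0.772 -0.407
  outer loop
   vertex 3.0 3.8 3.4
   vertex 3.8 4.2 3.2
   vertex 4.4 3.0 0.2
  endloop
 endfacet
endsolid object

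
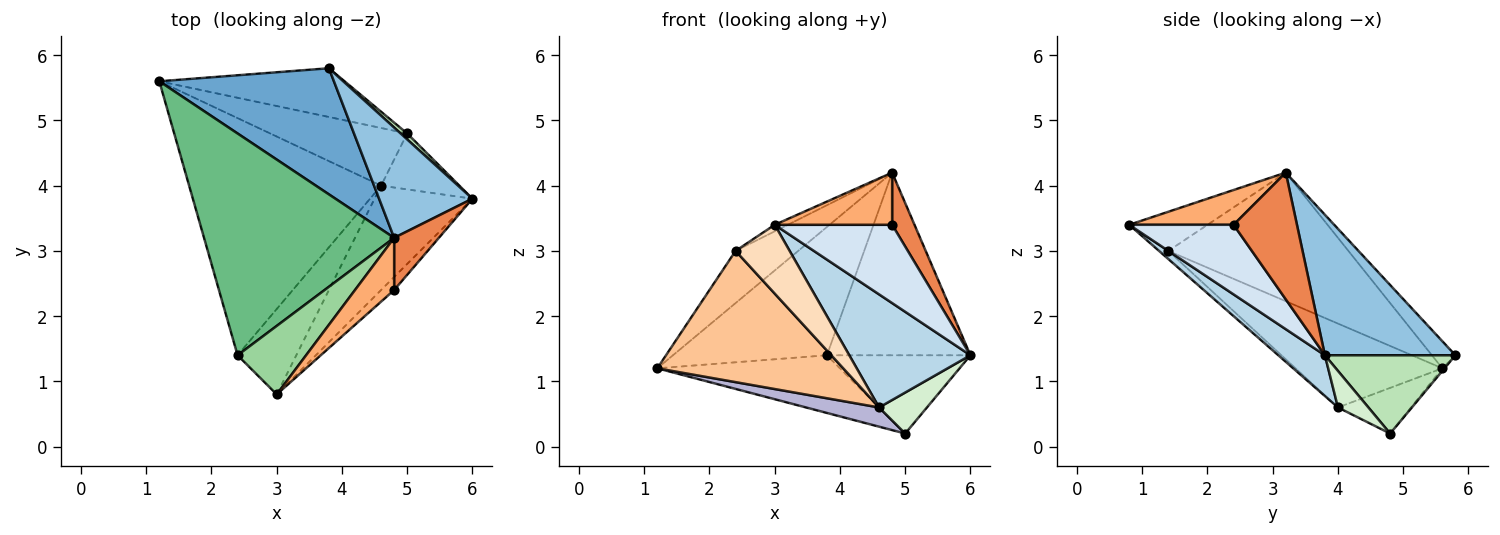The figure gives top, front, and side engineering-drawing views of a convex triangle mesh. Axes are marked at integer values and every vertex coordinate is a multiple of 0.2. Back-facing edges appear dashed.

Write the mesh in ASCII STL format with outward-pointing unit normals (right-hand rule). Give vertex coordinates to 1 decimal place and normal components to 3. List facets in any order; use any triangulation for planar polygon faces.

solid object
 facet normal -0.108 0.709 0.697
  outer loop
   vertex 3.8 5.8 1.4
   vertex 1.2 5.6 1.2
   vertex 4.8 3.2 4.2
  endloop
 endfacet
 facet normal 0.614 0.676 0.408
  outer loop
   vertex 3.8 5.8 1.4
   vertex 4.8 3.2 4.2
   vertex 6.0 3.8 1.4
  endloop
 endfacet
 facet normal 0.272 -0.707 -0.653
  outer loop
   vertex 4.6 4.0 0.6
   vertex 6.0 3.8 1.4
   vertex 3.0 0.8 3.4
  endloop
 endfacet
 facet normal 0.659 -0.742 -0.124
  outer loop
   vertex 4.8 2.4 3.4
   vertex 3.0 0.8 3.4
   vertex 6.0 3.8 1.4
  endloop
 endfacet
 facet normal 0.895 -0.316 0.316
  outer loop
   vertex 4.8 2.4 3.4
   vertex 6.0 3.8 1.4
   vertex 4.8 3.2 4.2
  endloop
 endfacet
 facet normal 0.532 -0.599 0.599
  outer loop
   vertex 4.8 2.4 3.4
   vertex 4.8 3.2 4.2
   vertex 3.0 0.8 3.4
  endloop
 endfacet
 facet normal -0.357 -0.452 -0.817
  outer loop
   vertex 2.4 1.4 3.0
   vertex 1.2 5.6 1.2
   vertex 4.6 4.0 0.6
  endloop
 endfacet
 facet normal -0.108 -0.624 -0.774
  outer loop
   vertex 2.4 1.4 3.0
   vertex 4.6 4.0 0.6
   vertex 3.0 0.8 3.4
  endloop
 endfacet
 facet normal -0.550 0.191 0.813
  outer loop
   vertex 2.4 1.4 3.0
   vertex 4.8 3.2 4.2
   vertex 1.2 5.6 1.2
  endloop
 endfacet
 facet normal -0.494 0.082 0.865
  outer loop
   vertex 2.4 1.4 3.0
   vertex 3.0 0.8 3.4
   vertex 4.8 3.2 4.2
  endloop
 endfacet
 facet normal 0.672 0.739 0.056
  outer loop
   vertex 5.0 4.8 0.2
   vertex 3.8 5.8 1.4
   vertex 6.0 3.8 1.4
  endloop
 endfacet
 facet normal 0.352 -0.553 -0.755
  outer loop
   vertex 5.0 4.8 0.2
   vertex 6.0 3.8 1.4
   vertex 4.6 4.0 0.6
  endloop
 endfacet
 facet normal -0.009 0.764 -0.646
  outer loop
   vertex 5.0 4.8 0.2
   vertex 1.2 5.6 1.2
   vertex 3.8 5.8 1.4
  endloop
 endfacet
 facet normal -0.302 -0.302 -0.905
  outer loop
   vertex 5.0 4.8 0.2
   vertex 4.6 4.0 0.6
   vertex 1.2 5.6 1.2
  endloop
 endfacet
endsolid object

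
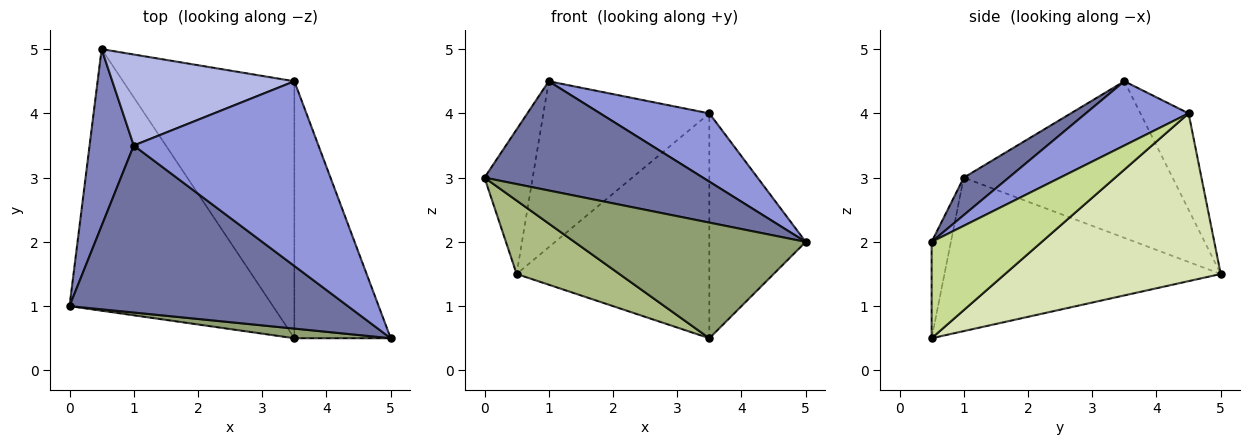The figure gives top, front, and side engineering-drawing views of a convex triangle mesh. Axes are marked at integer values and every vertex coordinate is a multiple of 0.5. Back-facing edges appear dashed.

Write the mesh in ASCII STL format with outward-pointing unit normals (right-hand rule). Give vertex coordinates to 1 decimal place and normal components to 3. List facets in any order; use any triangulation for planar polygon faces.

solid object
 facet normal 0.112 -0.544 0.832
  outer loop
   vertex 1.0 3.5 4.5
   vertex 0.0 1.0 3.0
   vertex 5.0 0.5 2.0
  endloop
 endfacet
 facet normal -0.940 0.217 0.265
  outer loop
   vertex 1.0 3.5 4.5
   vertex 0.5 5.0 1.5
   vertex 0.0 1.0 3.0
  endloop
 endfacet
 facet normal 0.310 -0.330 0.892
  outer loop
   vertex 3.5 4.5 4.0
   vertex 1.0 3.5 4.5
   vertex 5.0 0.5 2.0
  endloop
 endfacet
 facet normal -0.247 0.850 0.466
  outer loop
   vertex 3.5 4.5 4.0
   vertex 0.5 5.0 1.5
   vertex 1.0 3.5 4.5
  endloop
 endfacet
 facet normal -0.083 -0.993 0.083
  outer loop
   vertex 3.5 0.5 0.5
   vertex 5.0 0.5 2.0
   vertex 0.0 1.0 3.0
  endloop
 endfacet
 facet normal -0.588 -0.219 -0.779
  outer loop
   vertex 3.5 0.5 0.5
   vertex 0.0 1.0 3.0
   vertex 0.5 5.0 1.5
  endloop
 endfacet
 facet normal 0.601 0.526 -0.601
  outer loop
   vertex 3.5 0.5 0.5
   vertex 3.5 4.5 4.0
   vertex 5.0 0.5 2.0
  endloop
 endfacet
 facet normal 0.593 0.530 -0.606
  outer loop
   vertex 3.5 0.5 0.5
   vertex 0.5 5.0 1.5
   vertex 3.5 4.5 4.0
  endloop
 endfacet
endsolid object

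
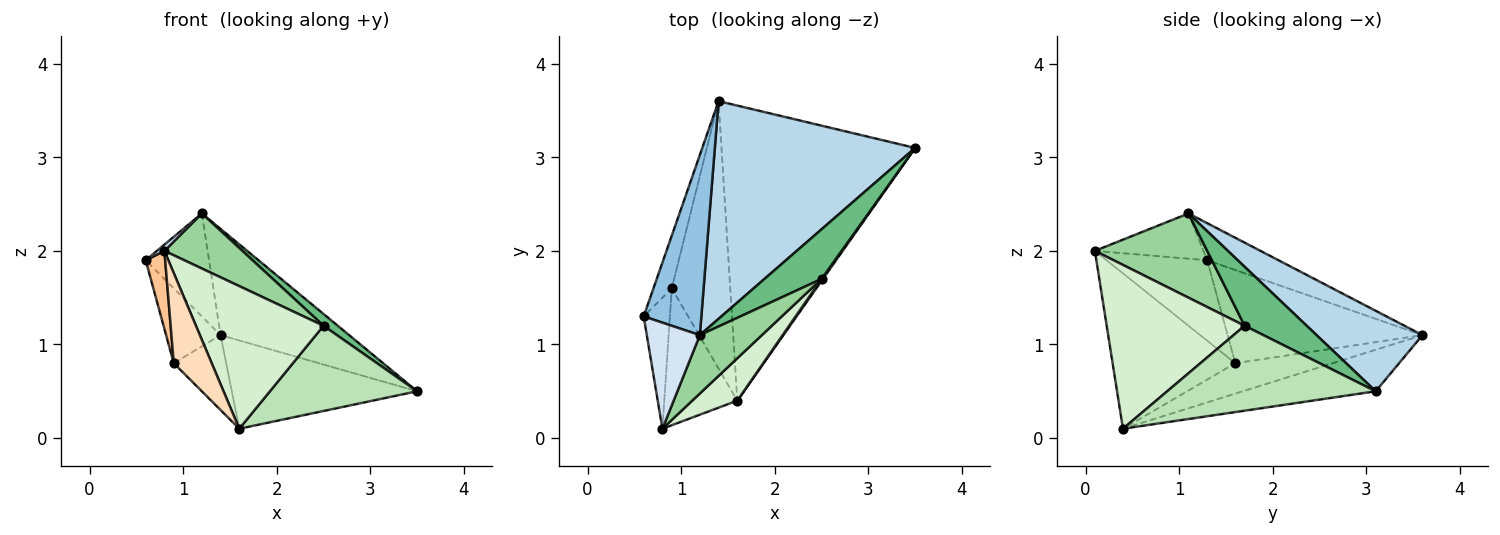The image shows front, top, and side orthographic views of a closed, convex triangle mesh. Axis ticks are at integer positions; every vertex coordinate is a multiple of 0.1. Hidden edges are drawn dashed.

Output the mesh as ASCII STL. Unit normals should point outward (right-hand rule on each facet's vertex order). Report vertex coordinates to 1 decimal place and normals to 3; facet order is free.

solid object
 facet normal -0.201 0.281 -0.938
  outer loop
   vertex 1.6 0.4 0.1
   vertex 1.4 3.6 1.1
   vertex 3.5 3.1 0.5
  endloop
 endfacet
 facet normal -0.487 0.433 0.758
  outer loop
   vertex 1.2 1.1 2.4
   vertex 1.4 3.6 1.1
   vertex 0.6 1.3 1.9
  endloop
 endfacet
 facet normal 0.340 0.412 0.845
  outer loop
   vertex 1.2 1.1 2.4
   vertex 3.5 3.1 0.5
   vertex 1.4 3.6 1.1
  endloop
 endfacet
 facet normal -0.648 -0.045 0.760
  outer loop
   vertex 1.2 1.1 2.4
   vertex 0.6 1.3 1.9
   vertex 0.8 0.1 2.0
  endloop
 endfacet
 facet normal -0.946 0.264 -0.186
  outer loop
   vertex 0.9 1.6 0.8
   vertex 0.6 1.3 1.9
   vertex 1.4 3.6 1.1
  endloop
 endfacet
 facet normal -0.448 0.241 -0.861
  outer loop
   vertex 0.9 1.6 0.8
   vertex 1.4 3.6 1.1
   vertex 1.6 0.4 0.1
  endloop
 endfacet
 facet normal -0.935 -0.181 -0.304
  outer loop
   vertex 0.9 1.6 0.8
   vertex 0.8 0.1 2.0
   vertex 0.6 1.3 1.9
  endloop
 endfacet
 facet normal -0.872 -0.270 -0.410
  outer loop
   vertex 0.9 1.6 0.8
   vertex 1.6 0.4 0.1
   vertex 0.8 0.1 2.0
  endloop
 endfacet
 facet normal 0.709 -0.163 0.686
  outer loop
   vertex 2.5 1.7 1.2
   vertex 3.5 3.1 0.5
   vertex 1.2 1.1 2.4
  endloop
 endfacet
 facet normal 0.703 -0.488 0.517
  outer loop
   vertex 2.5 1.7 1.2
   vertex 1.2 1.1 2.4
   vertex 0.8 0.1 2.0
  endloop
 endfacet
 facet normal 0.817 -0.577 0.013
  outer loop
   vertex 2.5 1.7 1.2
   vertex 1.6 0.4 0.1
   vertex 3.5 3.1 0.5
  endloop
 endfacet
 facet normal 0.720 -0.666 0.198
  outer loop
   vertex 2.5 1.7 1.2
   vertex 0.8 0.1 2.0
   vertex 1.6 0.4 0.1
  endloop
 endfacet
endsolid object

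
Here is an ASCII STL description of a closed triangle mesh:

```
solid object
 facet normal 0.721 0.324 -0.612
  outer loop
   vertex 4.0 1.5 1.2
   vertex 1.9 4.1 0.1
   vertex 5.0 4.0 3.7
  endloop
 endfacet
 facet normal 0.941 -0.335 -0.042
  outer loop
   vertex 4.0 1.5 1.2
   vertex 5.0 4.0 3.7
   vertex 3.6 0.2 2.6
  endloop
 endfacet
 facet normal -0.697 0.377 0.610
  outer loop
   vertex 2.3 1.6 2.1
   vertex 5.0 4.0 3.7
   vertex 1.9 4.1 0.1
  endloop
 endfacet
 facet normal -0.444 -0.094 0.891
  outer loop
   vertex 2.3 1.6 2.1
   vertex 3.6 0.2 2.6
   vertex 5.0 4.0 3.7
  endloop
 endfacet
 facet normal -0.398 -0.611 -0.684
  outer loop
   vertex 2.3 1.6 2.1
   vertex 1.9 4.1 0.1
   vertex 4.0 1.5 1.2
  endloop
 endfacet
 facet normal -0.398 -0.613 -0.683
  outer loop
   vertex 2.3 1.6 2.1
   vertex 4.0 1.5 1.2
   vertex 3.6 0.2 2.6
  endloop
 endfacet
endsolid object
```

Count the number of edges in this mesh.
9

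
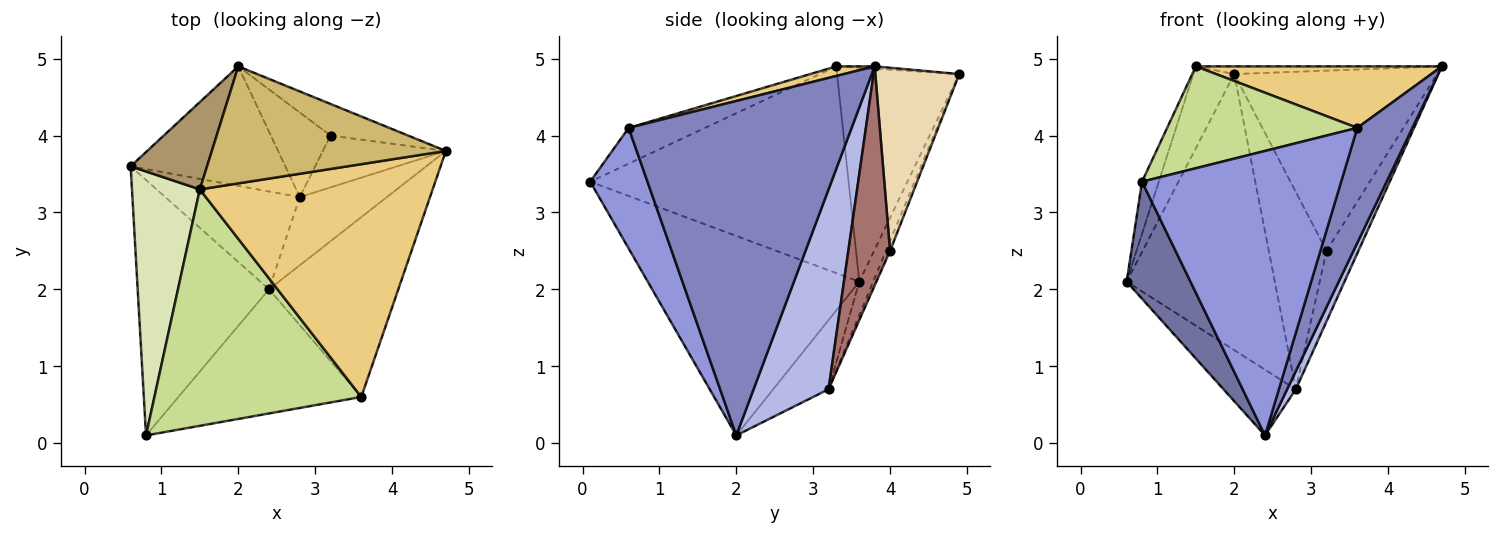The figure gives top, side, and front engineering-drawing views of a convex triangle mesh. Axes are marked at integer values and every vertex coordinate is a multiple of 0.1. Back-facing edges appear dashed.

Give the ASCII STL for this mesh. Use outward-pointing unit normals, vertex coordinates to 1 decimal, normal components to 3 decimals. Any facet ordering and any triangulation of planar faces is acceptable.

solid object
 facet normal -0.810 -0.244 -0.533
  outer loop
   vertex 2.4 2.0 0.1
   vertex 0.8 0.1 3.4
   vertex 0.6 3.6 2.1
  endloop
 endfacet
 facet normal 0.909 -0.225 -0.351
  outer loop
   vertex 3.6 0.6 4.1
   vertex 2.4 2.0 0.1
   vertex 4.7 3.8 4.9
  endloop
 endfacet
 facet normal 0.255 -0.886 -0.387
  outer loop
   vertex 3.6 0.6 4.1
   vertex 0.8 0.1 3.4
   vertex 2.4 2.0 0.1
  endloop
 endfacet
 facet normal 0.912 -0.105 -0.397
  outer loop
   vertex 2.8 3.2 0.7
   vertex 4.7 3.8 4.9
   vertex 2.4 2.0 0.1
  endloop
 endfacet
 facet normal -0.393 0.513 -0.764
  outer loop
   vertex 2.8 3.2 0.7
   vertex 2.4 2.0 0.1
   vertex 0.6 3.6 2.1
  endloop
 endfacet
 facet normal -0.086 0.914 -0.396
  outer loop
   vertex 2.8 3.2 0.7
   vertex 0.6 3.6 2.1
   vertex 2.0 4.9 4.8
  endloop
 endfacet
 facet normal -0.157 -0.391 0.907
  outer loop
   vertex 1.5 3.3 4.9
   vertex 0.8 0.1 3.4
   vertex 3.6 0.6 4.1
  endloop
 endfacet
 facet normal -0.948 0.061 0.311
  outer loop
   vertex 1.5 3.3 4.9
   vertex 0.6 3.6 2.1
   vertex 0.8 0.1 3.4
  endloop
 endfacet
 facet normal -0.898 0.301 0.321
  outer loop
   vertex 1.5 3.3 4.9
   vertex 2.0 4.9 4.8
   vertex 0.6 3.6 2.1
  endloop
 endfacet
 facet normal -0.010 0.066 0.998
  outer loop
   vertex 1.5 3.3 4.9
   vertex 4.7 3.8 4.9
   vertex 2.0 4.9 4.8
  endloop
 endfacet
 facet normal 0.040 -0.255 0.966
  outer loop
   vertex 1.5 3.3 4.9
   vertex 3.6 0.6 4.1
   vertex 4.7 3.8 4.9
  endloop
 endfacet
 facet normal 0.378 0.912 -0.160
  outer loop
   vertex 3.2 4.0 2.5
   vertex 2.0 4.9 4.8
   vertex 4.7 3.8 4.9
  endloop
 endfacet
 facet normal 0.726 0.554 -0.408
  outer loop
   vertex 3.2 4.0 2.5
   vertex 4.7 3.8 4.9
   vertex 2.8 3.2 0.7
  endloop
 endfacet
 facet normal -0.066 0.917 -0.393
  outer loop
   vertex 3.2 4.0 2.5
   vertex 2.8 3.2 0.7
   vertex 2.0 4.9 4.8
  endloop
 endfacet
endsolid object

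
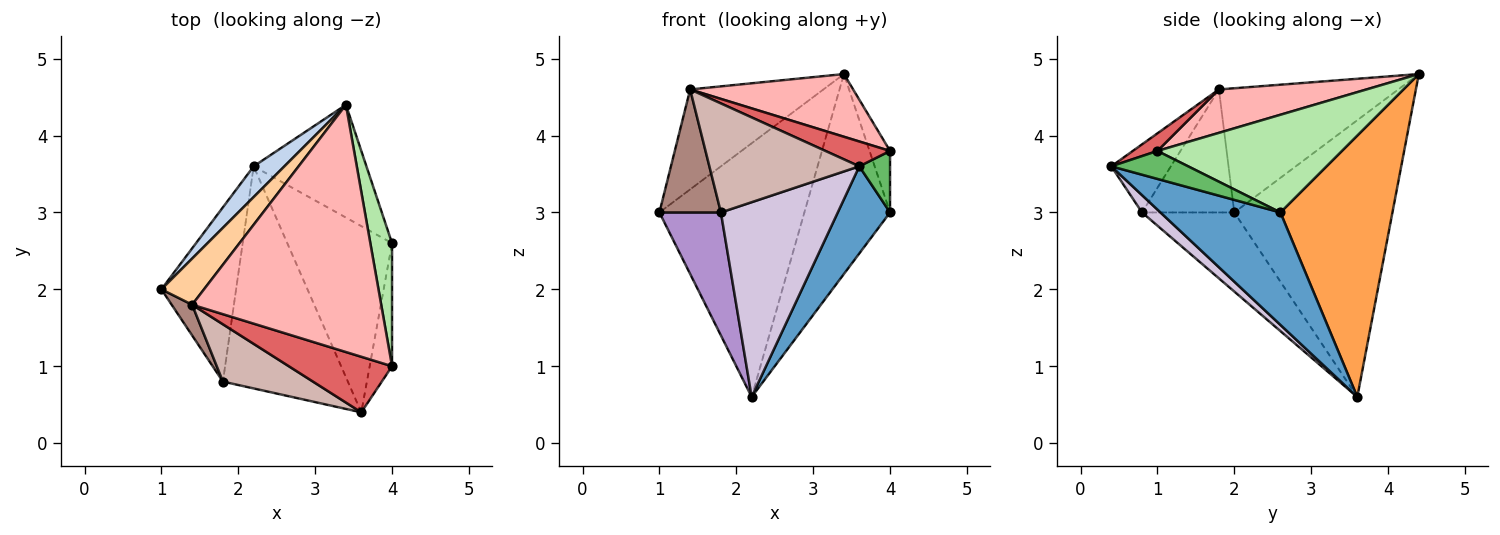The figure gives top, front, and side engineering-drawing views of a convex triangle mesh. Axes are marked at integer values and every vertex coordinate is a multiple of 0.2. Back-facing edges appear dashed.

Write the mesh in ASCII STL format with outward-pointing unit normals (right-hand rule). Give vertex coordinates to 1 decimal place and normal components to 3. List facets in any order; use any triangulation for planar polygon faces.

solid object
 facet normal 0.697 -0.304 -0.649
  outer loop
   vertex 2.2 3.6 0.6
   vertex 4.0 2.6 3.0
   vertex 3.6 0.4 3.6
  endloop
 endfacet
 facet normal -0.735 0.673 0.082
  outer loop
   vertex 2.2 3.6 0.6
   vertex 1.0 2.0 3.0
   vertex 3.4 4.4 4.8
  endloop
 endfacet
 facet normal 0.751 0.575 -0.324
  outer loop
   vertex 2.2 3.6 0.6
   vertex 3.4 4.4 4.8
   vertex 4.0 2.6 3.0
  endloop
 endfacet
 facet normal -0.774 0.575 0.265
  outer loop
   vertex 1.4 1.8 4.6
   vertex 3.4 4.4 4.8
   vertex 1.0 2.0 3.0
  endloop
 endfacet
 facet normal 0.745 -0.298 -0.596
  outer loop
   vertex 4.0 1.0 3.8
   vertex 3.6 0.4 3.6
   vertex 4.0 2.6 3.0
  endloop
 endfacet
 facet normal 0.970 0.108 0.216
  outer loop
   vertex 4.0 1.0 3.8
   vertex 4.0 2.6 3.0
   vertex 3.4 4.4 4.8
  endloop
 endfacet
 facet normal 0.154 -0.403 0.902
  outer loop
   vertex 4.0 1.0 3.8
   vertex 1.4 1.8 4.6
   vertex 3.6 0.4 3.6
  endloop
 endfacet
 facet normal 0.217 -0.240 0.946
  outer loop
   vertex 4.0 1.0 3.8
   vertex 3.4 4.4 4.8
   vertex 1.4 1.8 4.6
  endloop
 endfacet
 facet normal -0.654 -0.436 -0.618
  outer loop
   vertex 1.8 0.8 3.0
   vertex 1.0 2.0 3.0
   vertex 2.2 3.6 0.6
  endloop
 endfacet
 facet normal 0.104 -0.656 -0.748
  outer loop
   vertex 1.8 0.8 3.0
   vertex 2.2 3.6 0.6
   vertex 3.6 0.4 3.6
  endloop
 endfacet
 facet normal -0.824 -0.549 0.137
  outer loop
   vertex 1.8 0.8 3.0
   vertex 1.4 1.8 4.6
   vertex 1.0 2.0 3.0
  endloop
 endfacet
 facet normal -0.332 -0.835 0.439
  outer loop
   vertex 1.8 0.8 3.0
   vertex 3.6 0.4 3.6
   vertex 1.4 1.8 4.6
  endloop
 endfacet
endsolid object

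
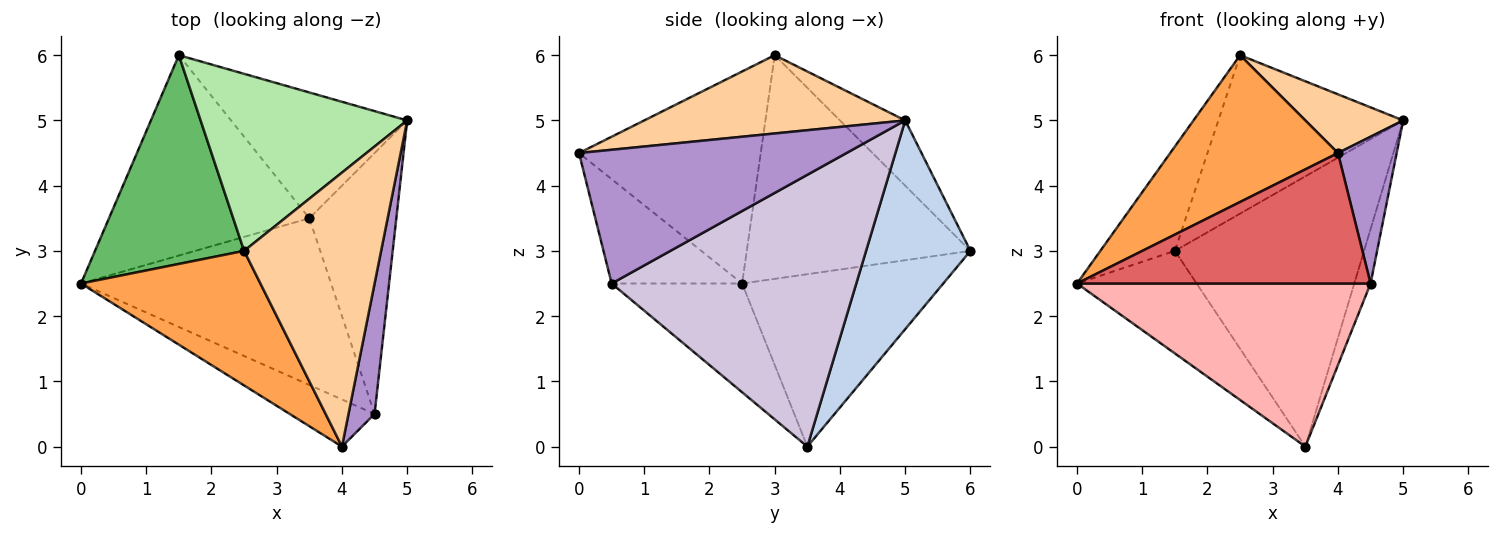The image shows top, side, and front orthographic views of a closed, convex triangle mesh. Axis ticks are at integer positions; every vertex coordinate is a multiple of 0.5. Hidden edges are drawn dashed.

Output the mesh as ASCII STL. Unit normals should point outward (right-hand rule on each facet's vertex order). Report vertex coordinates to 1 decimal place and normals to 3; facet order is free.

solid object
 facet normal -0.608 0.362 -0.707
  outer loop
   vertex 1.5 6.0 3.0
   vertex 3.5 3.5 0.0
   vertex 0.0 2.5 2.5
  endloop
 endfacet
 facet normal 0.447 0.811 -0.377
  outer loop
   vertex 1.5 6.0 3.0
   vertex 5.0 5.0 5.0
   vertex 3.5 3.5 0.0
  endloop
 endfacet
 facet normal -0.624 -0.576 0.528
  outer loop
   vertex 2.5 3.0 6.0
   vertex 0.0 2.5 2.5
   vertex 4.0 0.0 4.5
  endloop
 endfacet
 facet normal 0.488 -0.183 0.854
  outer loop
   vertex 2.5 3.0 6.0
   vertex 4.0 0.0 4.5
   vertex 5.0 5.0 5.0
  endloop
 endfacet
 facet normal -0.802 0.267 0.535
  outer loop
   vertex 2.5 3.0 6.0
   vertex 1.5 6.0 3.0
   vertex 0.0 2.5 2.5
  endloop
 endfacet
 facet normal -0.229 0.649 0.725
  outer loop
   vertex 2.5 3.0 6.0
   vertex 5.0 5.0 5.0
   vertex 1.5 6.0 3.0
  endloop
 endfacet
 facet normal -0.386 -0.868 -0.313
  outer loop
   vertex 4.5 0.5 2.5
   vertex 4.0 0.0 4.5
   vertex 0.0 2.5 2.5
  endloop
 endfacet
 facet normal -0.297 -0.668 -0.683
  outer loop
   vertex 4.5 0.5 2.5
   vertex 0.0 2.5 2.5
   vertex 3.5 3.5 0.0
  endloop
 endfacet
 facet normal 0.959 -0.211 0.187
  outer loop
   vertex 4.5 0.5 2.5
   vertex 5.0 5.0 5.0
   vertex 4.0 0.0 4.5
  endloop
 endfacet
 facet normal 0.951 0.063 -0.304
  outer loop
   vertex 4.5 0.5 2.5
   vertex 3.5 3.5 0.0
   vertex 5.0 5.0 5.0
  endloop
 endfacet
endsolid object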